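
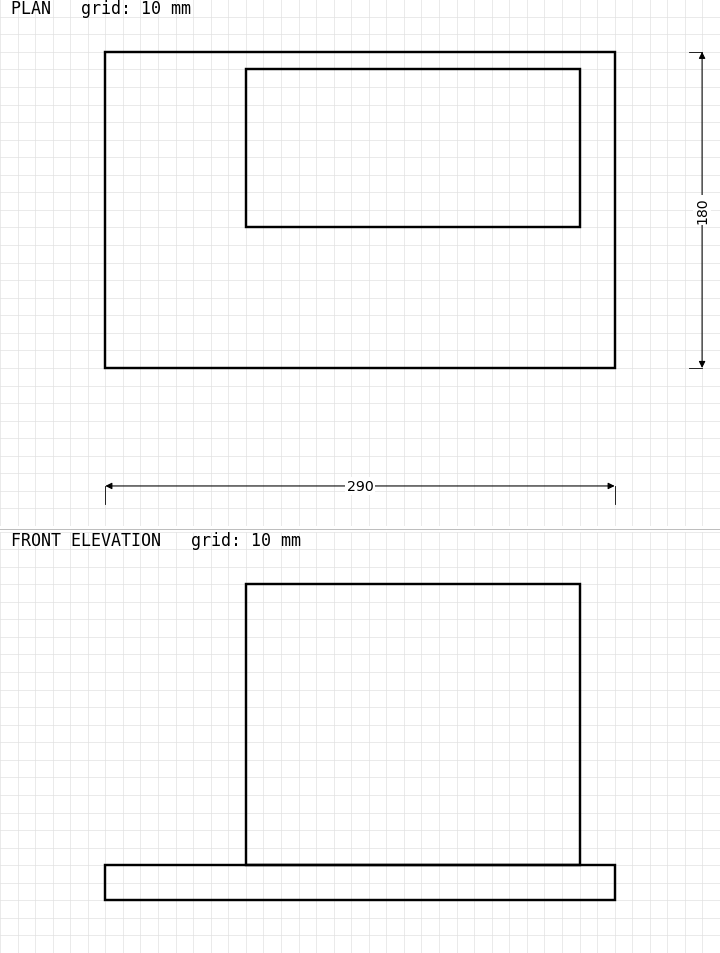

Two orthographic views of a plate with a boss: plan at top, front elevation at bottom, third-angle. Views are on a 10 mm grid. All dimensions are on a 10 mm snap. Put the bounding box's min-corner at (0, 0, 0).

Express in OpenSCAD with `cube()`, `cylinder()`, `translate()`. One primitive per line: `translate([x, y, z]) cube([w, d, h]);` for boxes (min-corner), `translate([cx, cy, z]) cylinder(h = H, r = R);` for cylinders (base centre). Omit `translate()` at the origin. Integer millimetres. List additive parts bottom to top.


cube([290, 180, 20]);
translate([80, 80, 20]) cube([190, 90, 160]);


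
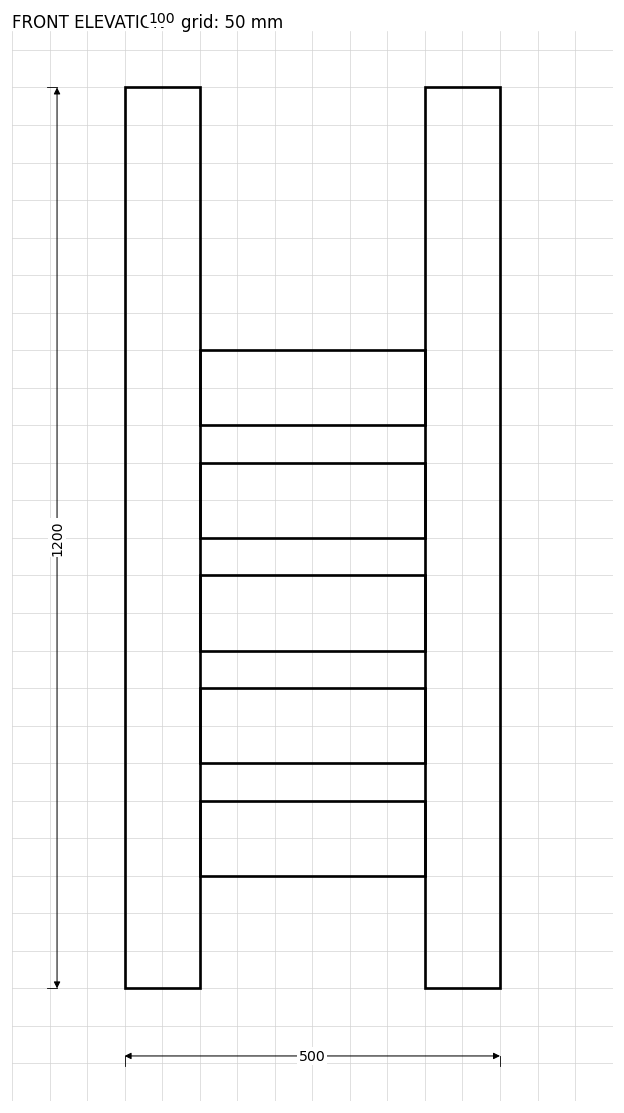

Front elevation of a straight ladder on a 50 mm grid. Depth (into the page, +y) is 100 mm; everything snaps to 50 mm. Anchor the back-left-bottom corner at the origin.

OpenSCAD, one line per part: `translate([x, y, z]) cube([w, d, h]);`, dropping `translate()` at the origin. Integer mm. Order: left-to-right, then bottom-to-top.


cube([100, 100, 1200]);
translate([100, 0, 150]) cube([300, 100, 100]);
translate([100, 0, 300]) cube([300, 100, 100]);
translate([100, 0, 450]) cube([300, 100, 100]);
translate([100, 0, 600]) cube([300, 100, 100]);
translate([100, 0, 750]) cube([300, 100, 100]);
translate([400, 0, 0]) cube([100, 100, 1200]);


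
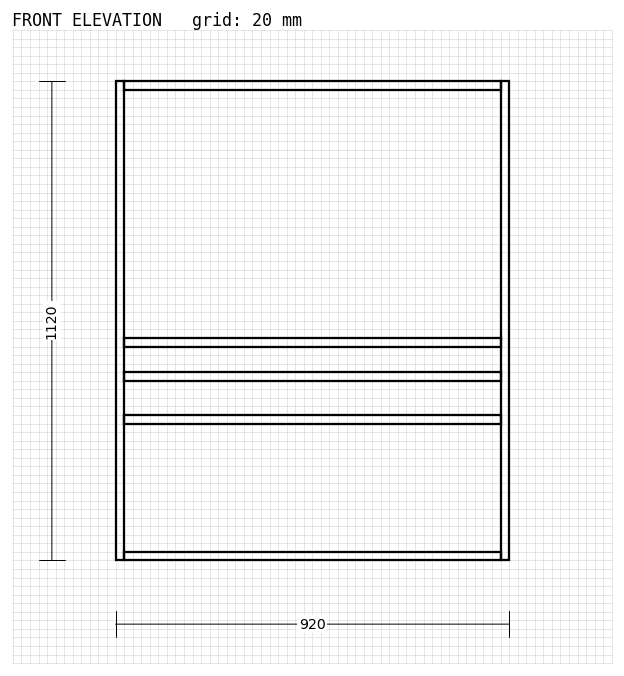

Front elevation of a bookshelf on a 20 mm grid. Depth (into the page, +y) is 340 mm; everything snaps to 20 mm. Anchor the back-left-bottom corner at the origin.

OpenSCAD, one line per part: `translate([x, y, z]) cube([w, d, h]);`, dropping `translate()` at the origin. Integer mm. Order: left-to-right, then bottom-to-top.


cube([20, 340, 1120]);
translate([20, 0, 0]) cube([880, 340, 20]);
translate([20, 0, 320]) cube([880, 340, 20]);
translate([20, 0, 420]) cube([880, 340, 20]);
translate([20, 0, 500]) cube([880, 340, 20]);
translate([20, 0, 1100]) cube([880, 340, 20]);
translate([900, 0, 0]) cube([20, 340, 1120]);


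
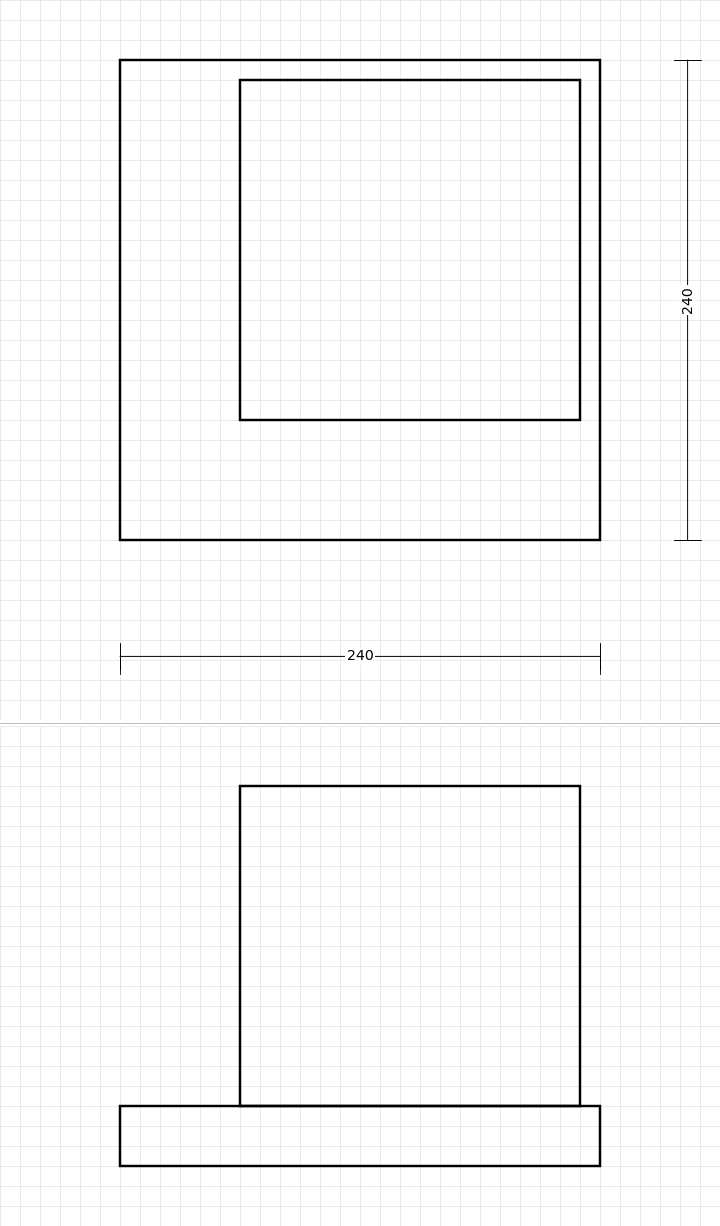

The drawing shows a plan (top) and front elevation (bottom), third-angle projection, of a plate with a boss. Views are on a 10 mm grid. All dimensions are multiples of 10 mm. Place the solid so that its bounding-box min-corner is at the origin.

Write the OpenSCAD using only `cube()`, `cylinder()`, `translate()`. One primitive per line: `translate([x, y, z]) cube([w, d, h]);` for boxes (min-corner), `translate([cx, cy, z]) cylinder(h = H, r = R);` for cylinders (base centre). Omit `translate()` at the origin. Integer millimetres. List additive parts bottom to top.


cube([240, 240, 30]);
translate([60, 60, 30]) cube([170, 170, 160]);


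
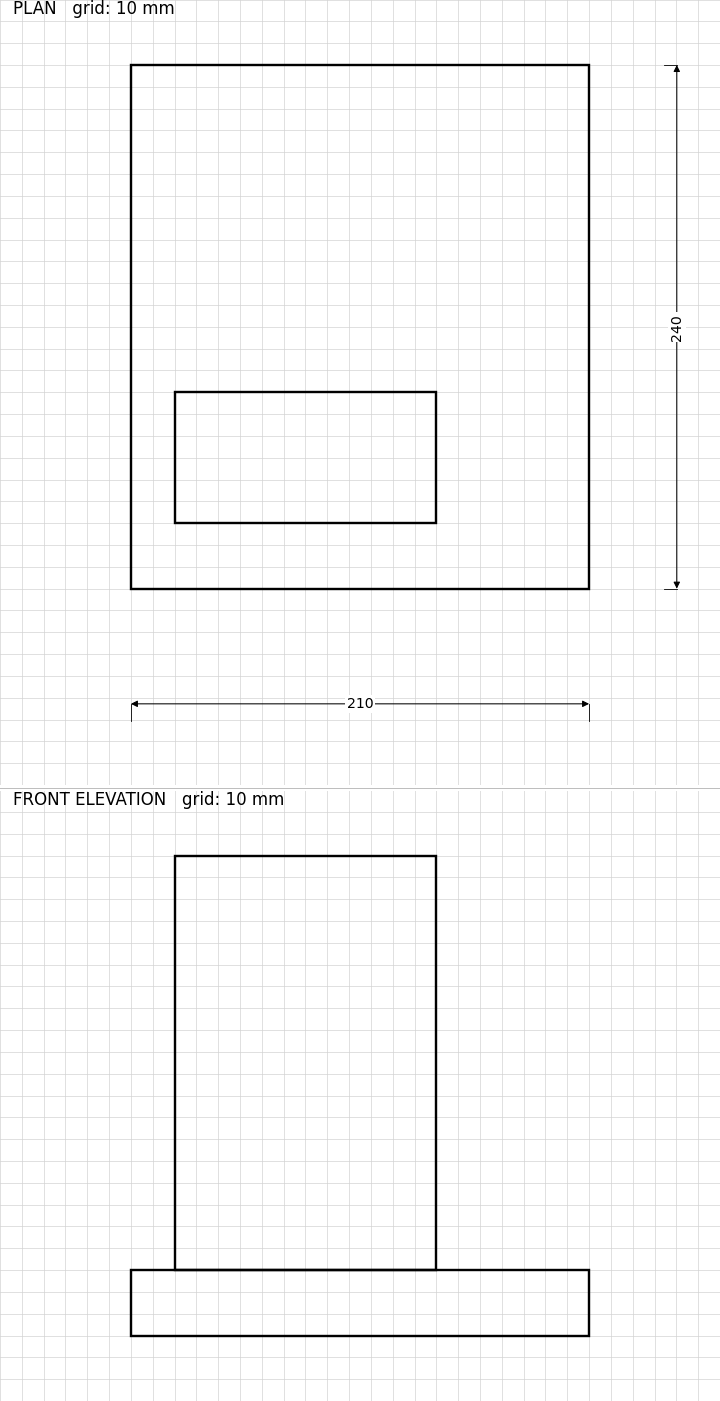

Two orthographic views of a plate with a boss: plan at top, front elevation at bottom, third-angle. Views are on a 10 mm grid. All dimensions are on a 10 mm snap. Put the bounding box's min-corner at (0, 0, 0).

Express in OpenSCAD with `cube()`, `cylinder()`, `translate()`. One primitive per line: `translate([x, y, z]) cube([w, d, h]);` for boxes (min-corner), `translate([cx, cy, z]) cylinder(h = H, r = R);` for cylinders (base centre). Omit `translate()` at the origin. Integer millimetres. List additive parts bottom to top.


cube([210, 240, 30]);
translate([20, 30, 30]) cube([120, 60, 190]);


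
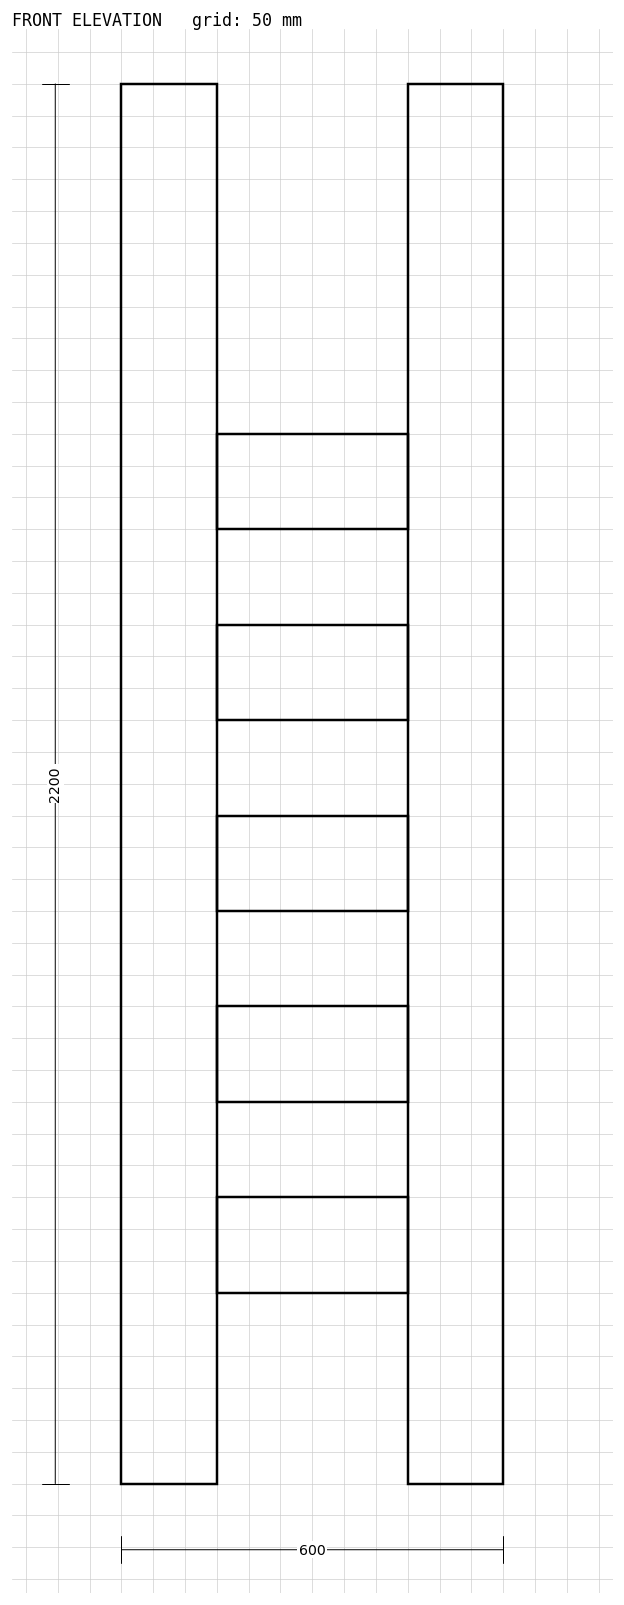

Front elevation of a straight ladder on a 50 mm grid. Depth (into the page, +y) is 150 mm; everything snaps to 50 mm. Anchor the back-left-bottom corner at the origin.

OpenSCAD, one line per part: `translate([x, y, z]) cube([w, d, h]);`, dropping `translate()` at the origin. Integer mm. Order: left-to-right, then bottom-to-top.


cube([150, 150, 2200]);
translate([150, 0, 300]) cube([300, 150, 150]);
translate([150, 0, 600]) cube([300, 150, 150]);
translate([150, 0, 900]) cube([300, 150, 150]);
translate([150, 0, 1200]) cube([300, 150, 150]);
translate([150, 0, 1500]) cube([300, 150, 150]);
translate([450, 0, 0]) cube([150, 150, 2200]);


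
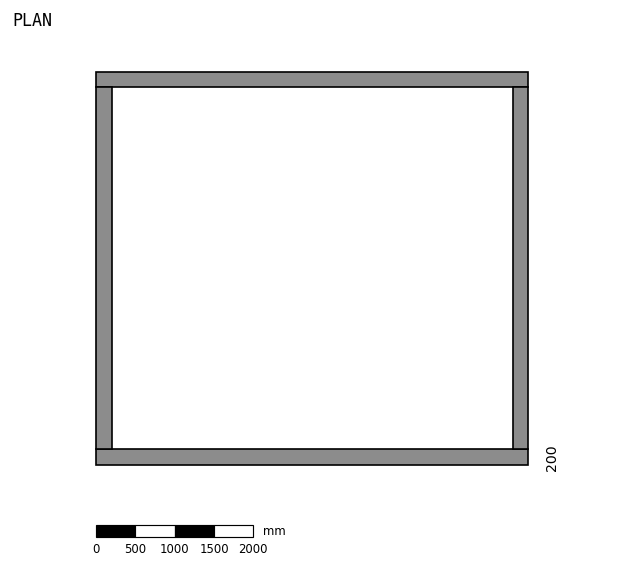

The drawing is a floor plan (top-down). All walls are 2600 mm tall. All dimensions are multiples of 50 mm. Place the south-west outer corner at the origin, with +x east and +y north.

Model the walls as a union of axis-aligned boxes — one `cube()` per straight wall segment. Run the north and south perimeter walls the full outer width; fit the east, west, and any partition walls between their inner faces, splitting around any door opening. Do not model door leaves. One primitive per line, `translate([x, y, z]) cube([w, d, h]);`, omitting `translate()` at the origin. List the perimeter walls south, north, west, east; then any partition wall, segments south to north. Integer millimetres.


cube([5500, 200, 2600]);
translate([0, 4800, 0]) cube([5500, 200, 2600]);
translate([0, 200, 0]) cube([200, 4600, 2600]);
translate([5300, 200, 0]) cube([200, 4600, 2600]);


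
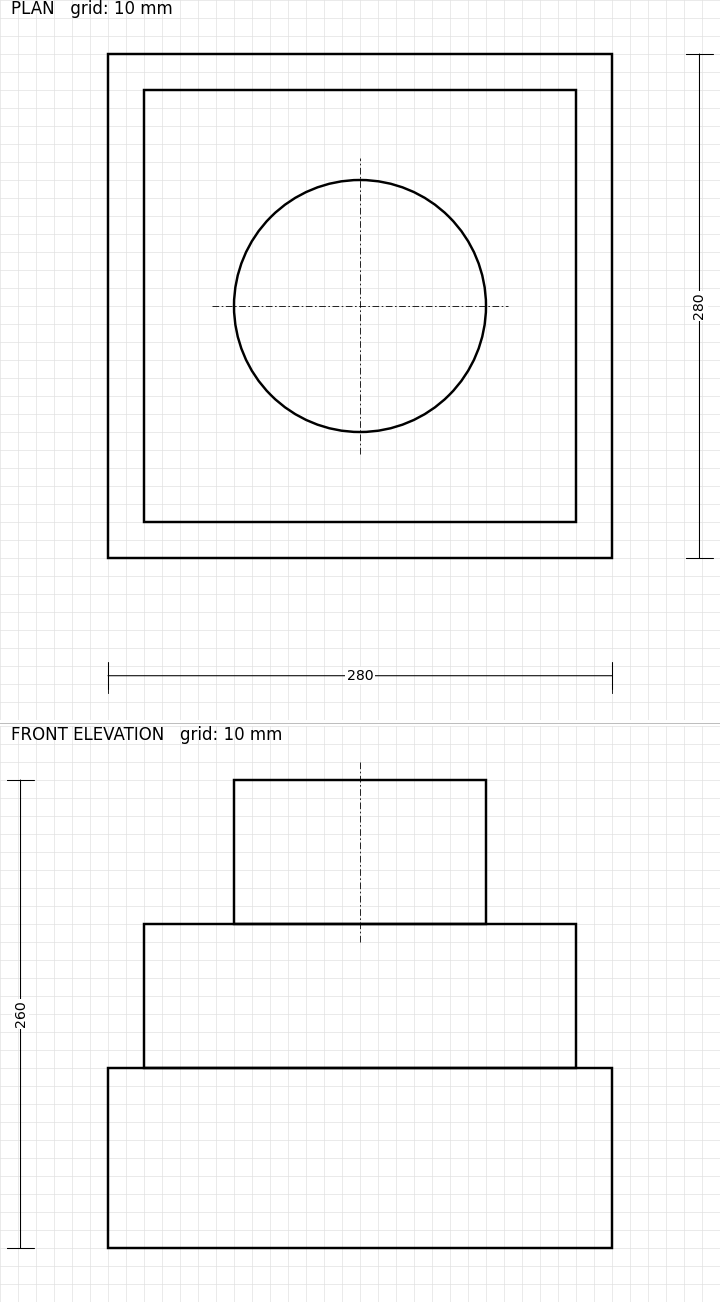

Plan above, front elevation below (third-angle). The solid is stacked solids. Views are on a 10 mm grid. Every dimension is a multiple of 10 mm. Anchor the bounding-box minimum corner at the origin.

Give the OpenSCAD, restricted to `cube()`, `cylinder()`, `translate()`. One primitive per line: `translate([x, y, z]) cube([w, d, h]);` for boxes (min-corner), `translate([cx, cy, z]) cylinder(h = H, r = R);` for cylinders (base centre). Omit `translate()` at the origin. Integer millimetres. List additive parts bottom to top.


cube([280, 280, 100]);
translate([20, 20, 100]) cube([240, 240, 80]);
translate([140, 140, 180]) cylinder(h = 80, r = 70);


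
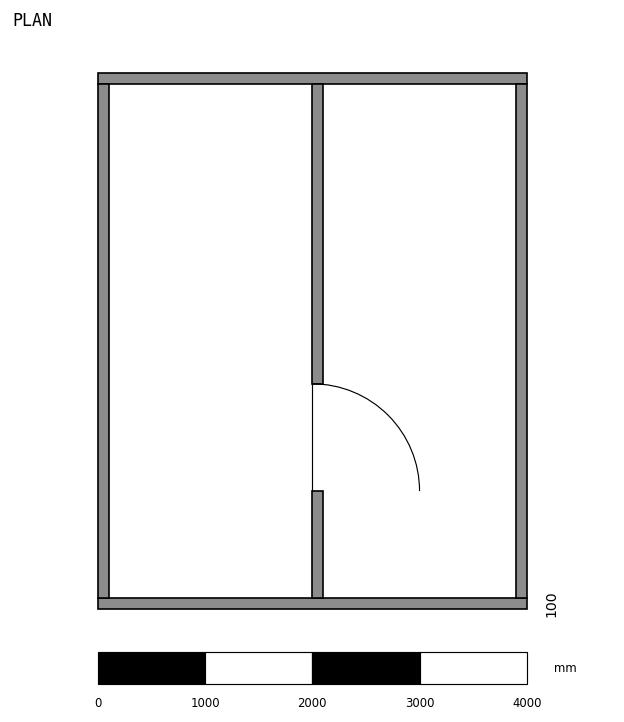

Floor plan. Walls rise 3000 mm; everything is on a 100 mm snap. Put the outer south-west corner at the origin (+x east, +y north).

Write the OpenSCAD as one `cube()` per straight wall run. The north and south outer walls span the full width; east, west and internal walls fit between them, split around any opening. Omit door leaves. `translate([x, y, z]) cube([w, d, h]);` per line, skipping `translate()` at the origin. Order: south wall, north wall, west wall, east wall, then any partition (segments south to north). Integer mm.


cube([4000, 100, 3000]);
translate([0, 4900, 0]) cube([4000, 100, 3000]);
translate([0, 100, 0]) cube([100, 4800, 3000]);
translate([3900, 100, 0]) cube([100, 4800, 3000]);
translate([2000, 100, 0]) cube([100, 1000, 3000]);
translate([2000, 2100, 0]) cube([100, 2800, 3000]);


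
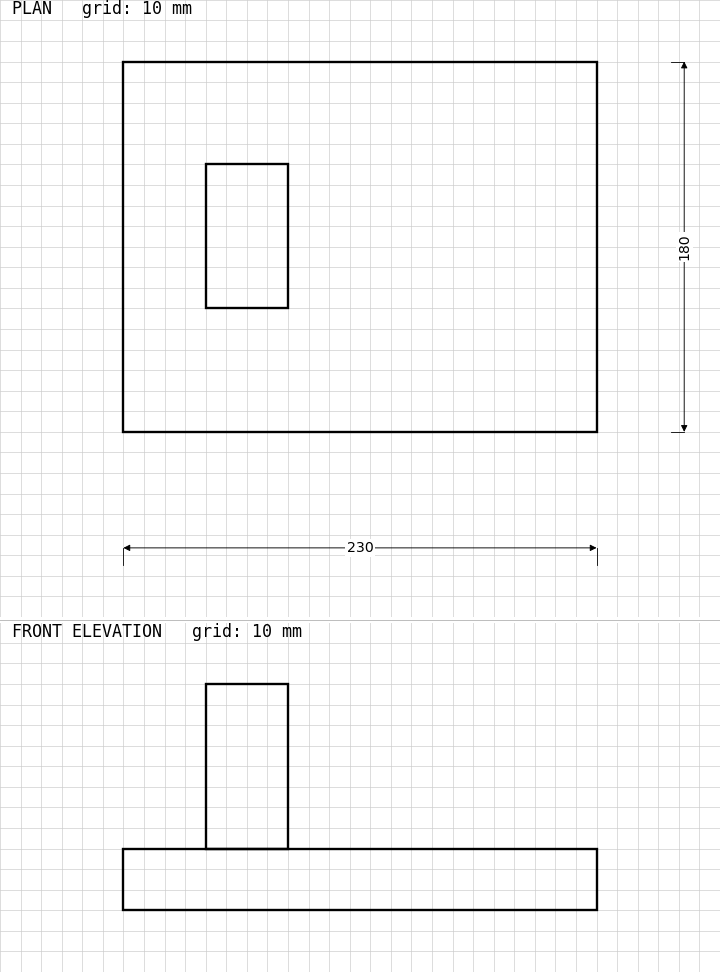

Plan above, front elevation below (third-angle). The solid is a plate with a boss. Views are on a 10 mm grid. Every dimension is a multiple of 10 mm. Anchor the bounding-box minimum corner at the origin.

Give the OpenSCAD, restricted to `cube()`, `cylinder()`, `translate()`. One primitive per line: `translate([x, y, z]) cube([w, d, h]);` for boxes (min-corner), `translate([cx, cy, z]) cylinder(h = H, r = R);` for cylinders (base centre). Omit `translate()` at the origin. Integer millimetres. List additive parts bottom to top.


cube([230, 180, 30]);
translate([40, 60, 30]) cube([40, 70, 80]);


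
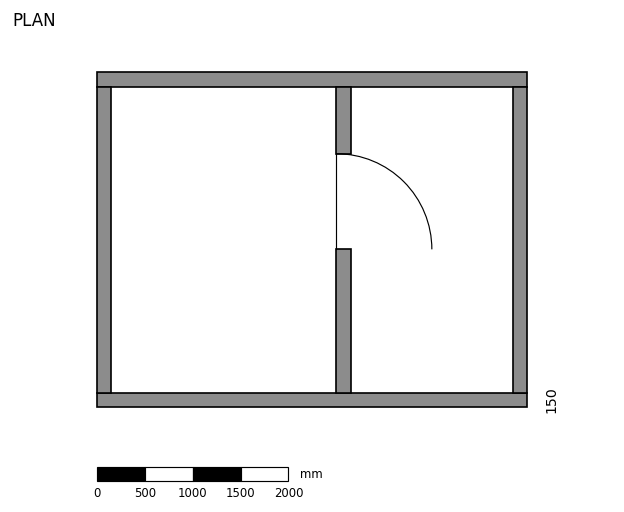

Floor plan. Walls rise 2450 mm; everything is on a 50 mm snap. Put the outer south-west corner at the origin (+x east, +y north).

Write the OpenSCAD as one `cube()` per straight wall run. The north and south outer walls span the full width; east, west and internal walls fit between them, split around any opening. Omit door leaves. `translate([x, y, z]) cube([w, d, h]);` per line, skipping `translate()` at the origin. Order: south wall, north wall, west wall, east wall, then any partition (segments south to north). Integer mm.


cube([4500, 150, 2450]);
translate([0, 3350, 0]) cube([4500, 150, 2450]);
translate([0, 150, 0]) cube([150, 3200, 2450]);
translate([4350, 150, 0]) cube([150, 3200, 2450]);
translate([2500, 150, 0]) cube([150, 1500, 2450]);
translate([2500, 2650, 0]) cube([150, 700, 2450]);


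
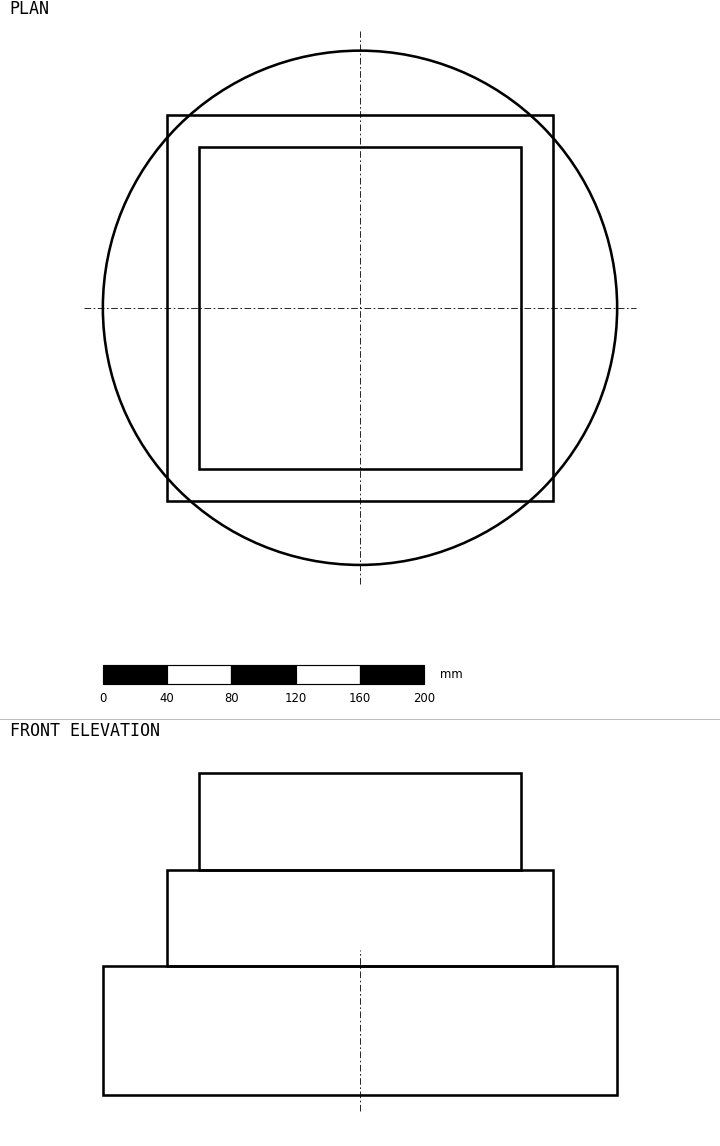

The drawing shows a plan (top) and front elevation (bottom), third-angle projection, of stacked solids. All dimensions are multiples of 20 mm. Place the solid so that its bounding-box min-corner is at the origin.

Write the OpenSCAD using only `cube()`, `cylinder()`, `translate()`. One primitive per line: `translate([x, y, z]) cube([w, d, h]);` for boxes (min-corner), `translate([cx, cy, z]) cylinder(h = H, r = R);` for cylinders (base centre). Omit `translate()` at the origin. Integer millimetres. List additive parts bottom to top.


translate([160, 160, 0]) cylinder(h = 80, r = 160);
translate([40, 40, 80]) cube([240, 240, 60]);
translate([60, 60, 140]) cube([200, 200, 60]);


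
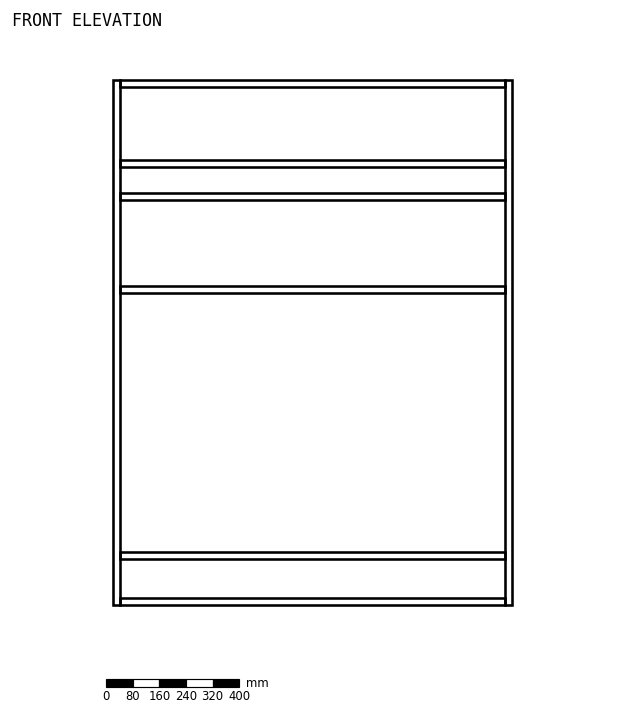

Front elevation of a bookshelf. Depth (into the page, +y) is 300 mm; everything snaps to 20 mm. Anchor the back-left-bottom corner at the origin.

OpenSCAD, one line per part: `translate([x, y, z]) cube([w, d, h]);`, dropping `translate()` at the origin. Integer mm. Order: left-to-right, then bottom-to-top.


cube([20, 300, 1580]);
translate([20, 0, 0]) cube([1160, 300, 20]);
translate([20, 0, 140]) cube([1160, 300, 20]);
translate([20, 0, 940]) cube([1160, 300, 20]);
translate([20, 0, 1220]) cube([1160, 300, 20]);
translate([20, 0, 1320]) cube([1160, 300, 20]);
translate([20, 0, 1560]) cube([1160, 300, 20]);
translate([1180, 0, 0]) cube([20, 300, 1580]);


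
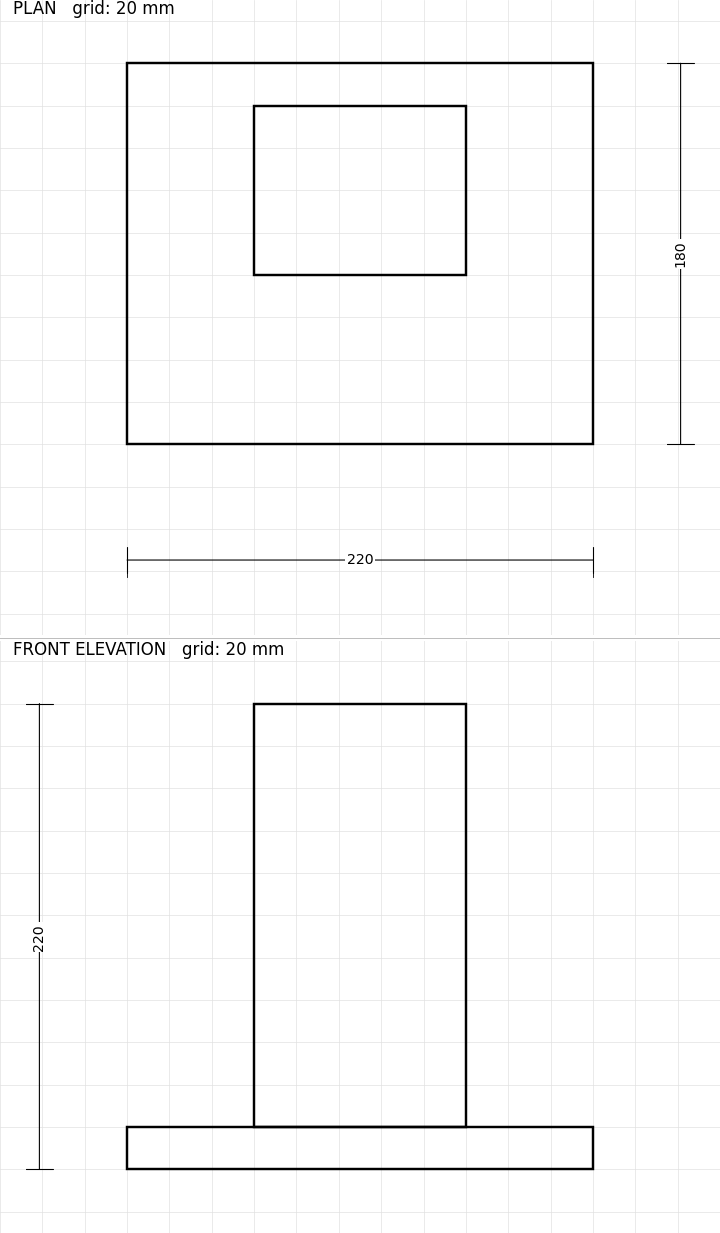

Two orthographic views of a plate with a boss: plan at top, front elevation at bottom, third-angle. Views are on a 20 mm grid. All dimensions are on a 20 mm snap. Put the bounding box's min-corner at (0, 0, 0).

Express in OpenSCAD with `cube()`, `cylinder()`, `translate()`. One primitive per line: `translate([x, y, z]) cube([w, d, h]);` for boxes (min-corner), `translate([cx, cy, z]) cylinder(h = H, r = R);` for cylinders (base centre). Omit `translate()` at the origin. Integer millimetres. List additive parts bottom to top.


cube([220, 180, 20]);
translate([60, 80, 20]) cube([100, 80, 200]);


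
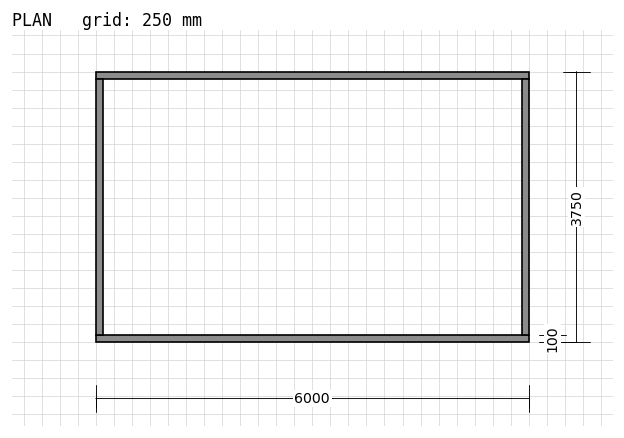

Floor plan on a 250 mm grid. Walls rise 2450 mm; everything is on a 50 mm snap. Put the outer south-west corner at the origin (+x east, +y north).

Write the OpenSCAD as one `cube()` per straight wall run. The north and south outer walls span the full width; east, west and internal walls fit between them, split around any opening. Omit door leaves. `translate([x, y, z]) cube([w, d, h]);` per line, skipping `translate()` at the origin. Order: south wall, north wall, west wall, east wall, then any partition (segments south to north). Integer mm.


cube([6000, 100, 2450]);
translate([0, 3650, 0]) cube([6000, 100, 2450]);
translate([0, 100, 0]) cube([100, 3550, 2450]);
translate([5900, 100, 0]) cube([100, 3550, 2450]);


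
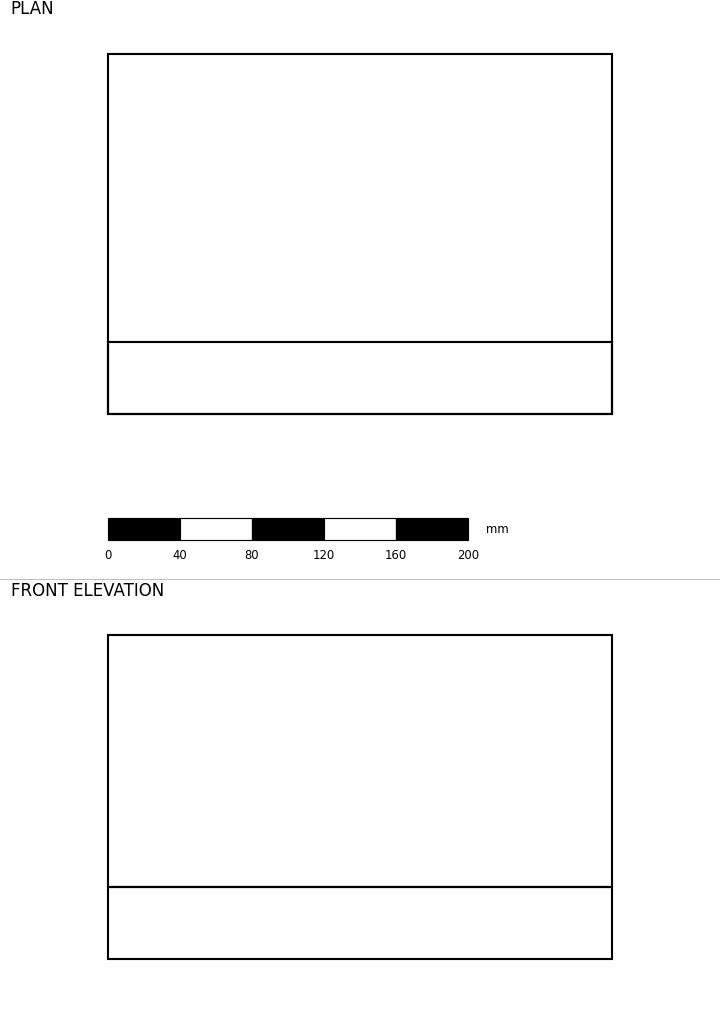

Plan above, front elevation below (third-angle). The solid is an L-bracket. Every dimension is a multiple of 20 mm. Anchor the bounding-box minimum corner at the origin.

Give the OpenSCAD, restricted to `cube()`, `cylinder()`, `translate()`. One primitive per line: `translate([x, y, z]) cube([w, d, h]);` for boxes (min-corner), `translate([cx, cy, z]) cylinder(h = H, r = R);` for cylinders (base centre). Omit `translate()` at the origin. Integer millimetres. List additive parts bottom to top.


cube([280, 200, 40]);
translate([0, 0, 40]) cube([280, 40, 140]);


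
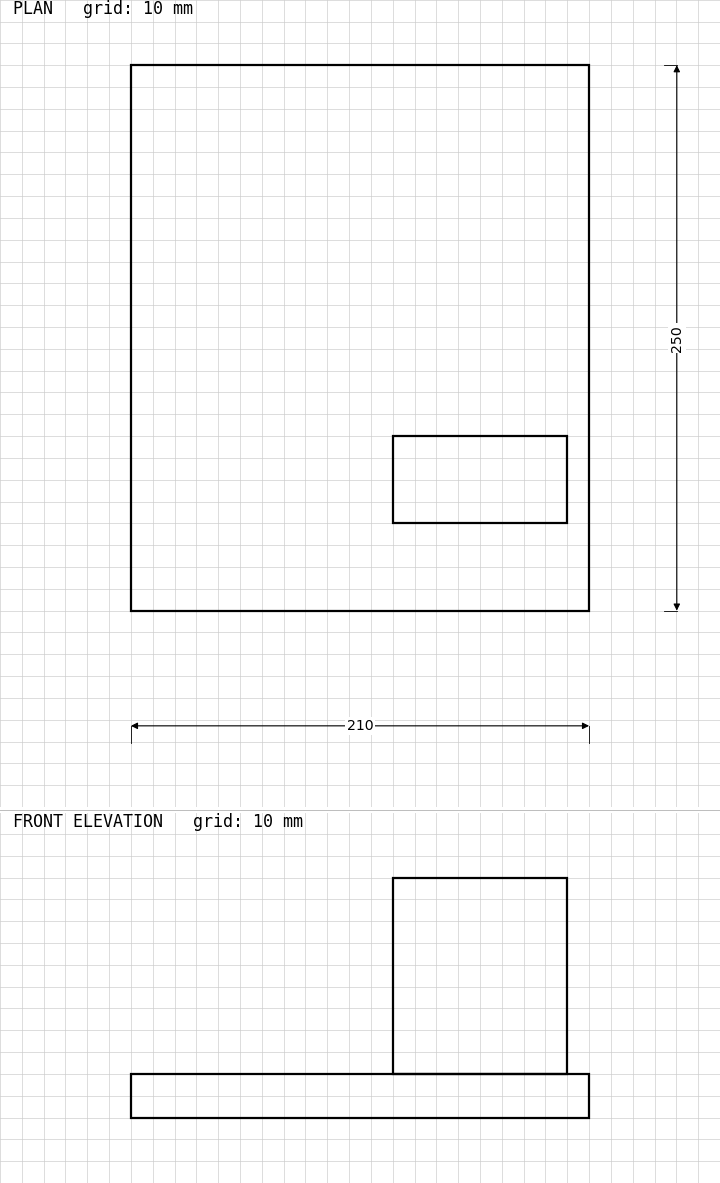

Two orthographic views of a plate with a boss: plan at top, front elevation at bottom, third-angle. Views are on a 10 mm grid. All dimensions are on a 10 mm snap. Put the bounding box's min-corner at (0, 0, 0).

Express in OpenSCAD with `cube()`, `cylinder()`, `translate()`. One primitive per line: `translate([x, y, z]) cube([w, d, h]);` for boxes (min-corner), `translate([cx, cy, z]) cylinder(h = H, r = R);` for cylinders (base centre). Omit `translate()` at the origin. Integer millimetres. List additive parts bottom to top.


cube([210, 250, 20]);
translate([120, 40, 20]) cube([80, 40, 90]);


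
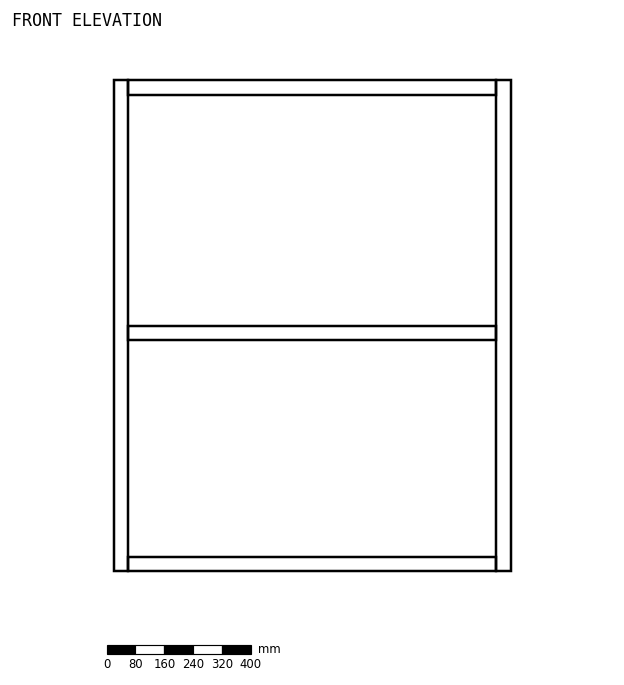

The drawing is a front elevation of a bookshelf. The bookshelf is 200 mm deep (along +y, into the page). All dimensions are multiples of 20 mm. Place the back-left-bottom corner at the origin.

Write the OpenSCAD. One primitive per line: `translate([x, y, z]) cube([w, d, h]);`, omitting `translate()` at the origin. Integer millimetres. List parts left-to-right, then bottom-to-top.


cube([40, 200, 1360]);
translate([40, 0, 0]) cube([1020, 200, 40]);
translate([40, 0, 640]) cube([1020, 200, 40]);
translate([40, 0, 1320]) cube([1020, 200, 40]);
translate([1060, 0, 0]) cube([40, 200, 1360]);


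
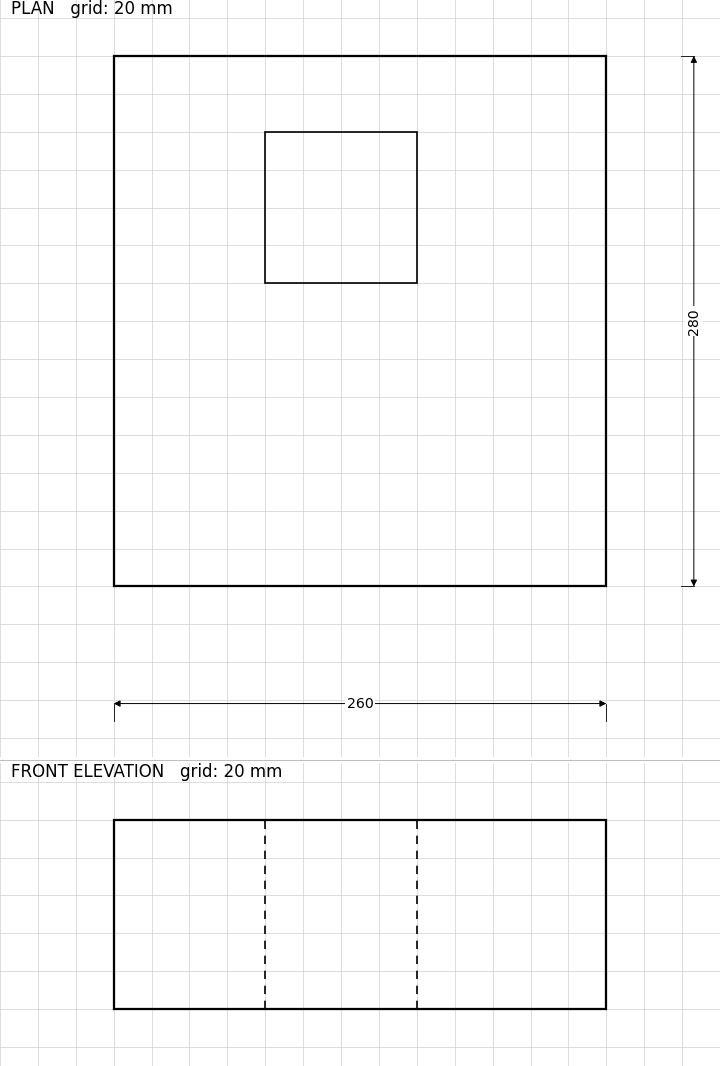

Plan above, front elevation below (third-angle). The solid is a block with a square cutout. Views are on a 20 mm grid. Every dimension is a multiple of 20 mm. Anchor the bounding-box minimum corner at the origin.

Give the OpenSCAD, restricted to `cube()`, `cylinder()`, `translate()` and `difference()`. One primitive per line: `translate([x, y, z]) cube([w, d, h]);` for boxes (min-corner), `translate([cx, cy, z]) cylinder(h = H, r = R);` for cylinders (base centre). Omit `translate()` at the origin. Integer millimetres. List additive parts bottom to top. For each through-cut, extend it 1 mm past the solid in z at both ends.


difference() {
  cube([260, 280, 100]);
  translate([80, 160, -1]) cube([80, 80, 102]);
}


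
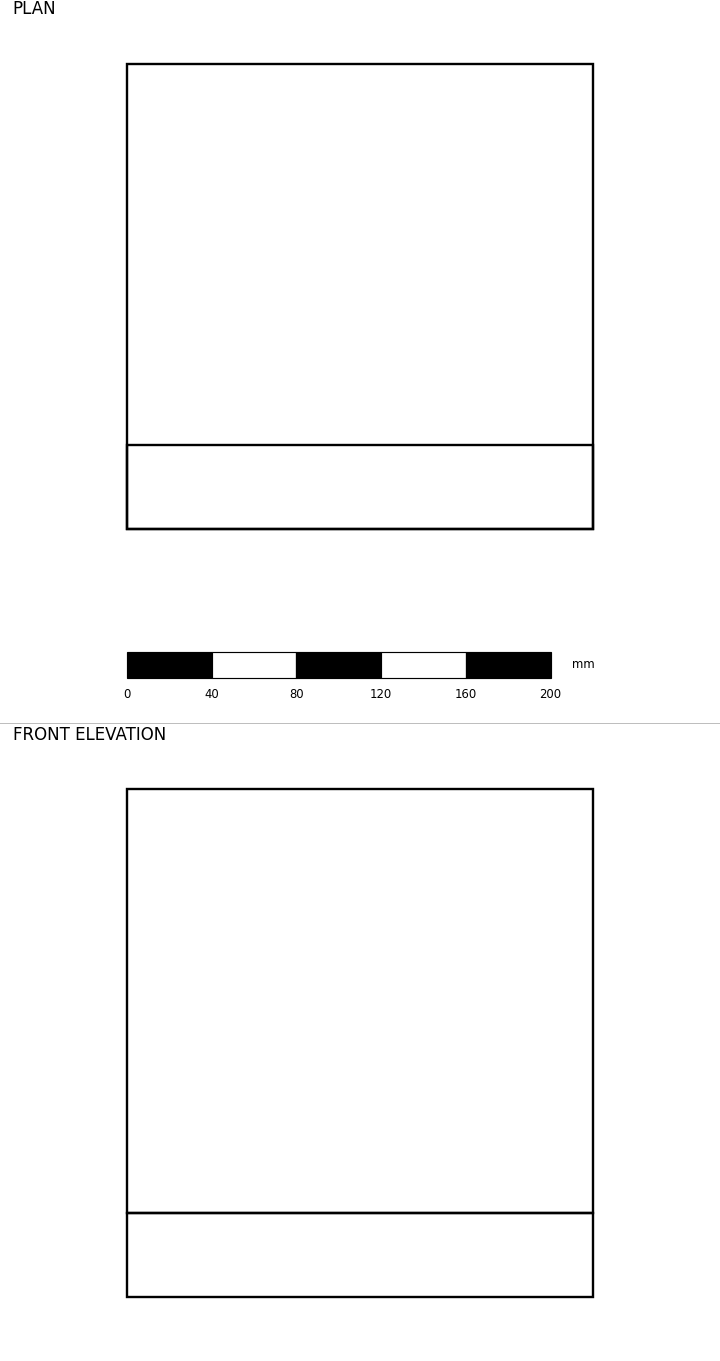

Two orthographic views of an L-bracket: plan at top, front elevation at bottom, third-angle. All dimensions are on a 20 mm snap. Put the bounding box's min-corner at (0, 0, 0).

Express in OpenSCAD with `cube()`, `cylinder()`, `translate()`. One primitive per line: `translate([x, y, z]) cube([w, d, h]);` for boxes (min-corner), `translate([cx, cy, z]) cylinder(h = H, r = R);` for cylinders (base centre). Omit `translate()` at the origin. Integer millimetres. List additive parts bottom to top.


cube([220, 220, 40]);
translate([0, 0, 40]) cube([220, 40, 200]);


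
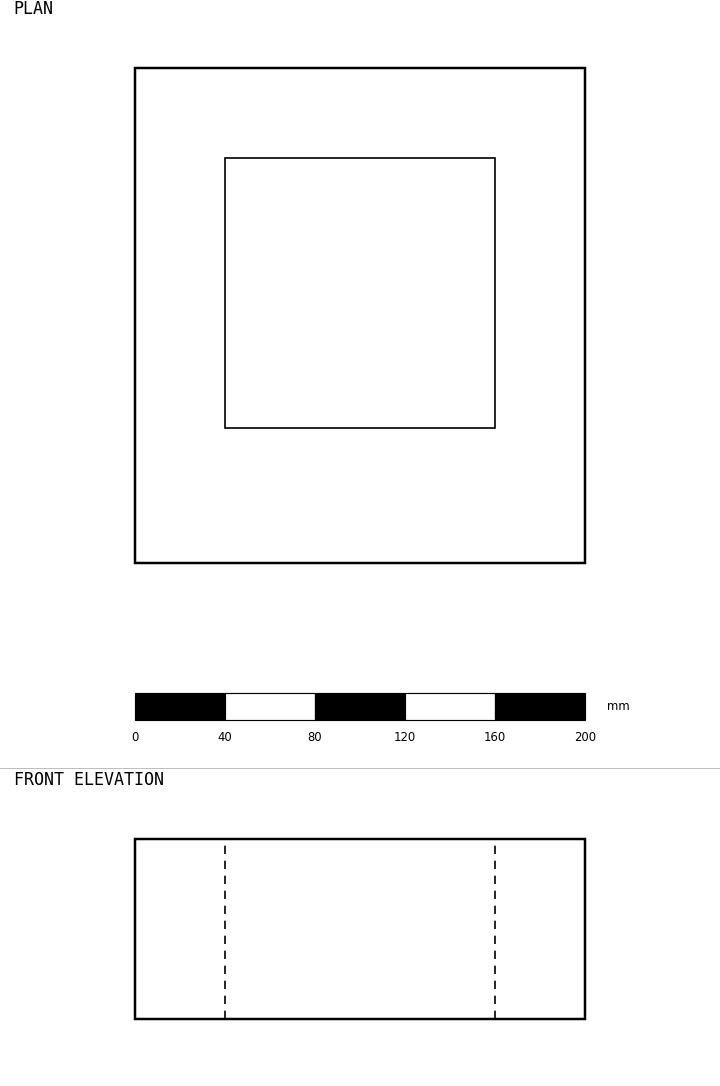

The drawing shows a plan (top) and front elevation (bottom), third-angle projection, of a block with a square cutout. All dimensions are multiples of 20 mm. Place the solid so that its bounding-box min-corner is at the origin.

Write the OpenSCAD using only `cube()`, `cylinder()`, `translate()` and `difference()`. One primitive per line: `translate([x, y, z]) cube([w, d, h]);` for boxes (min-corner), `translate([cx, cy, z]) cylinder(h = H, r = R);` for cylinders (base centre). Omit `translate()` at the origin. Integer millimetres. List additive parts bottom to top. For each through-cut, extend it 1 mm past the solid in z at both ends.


difference() {
  cube([200, 220, 80]);
  translate([40, 60, -1]) cube([120, 120, 82]);
}


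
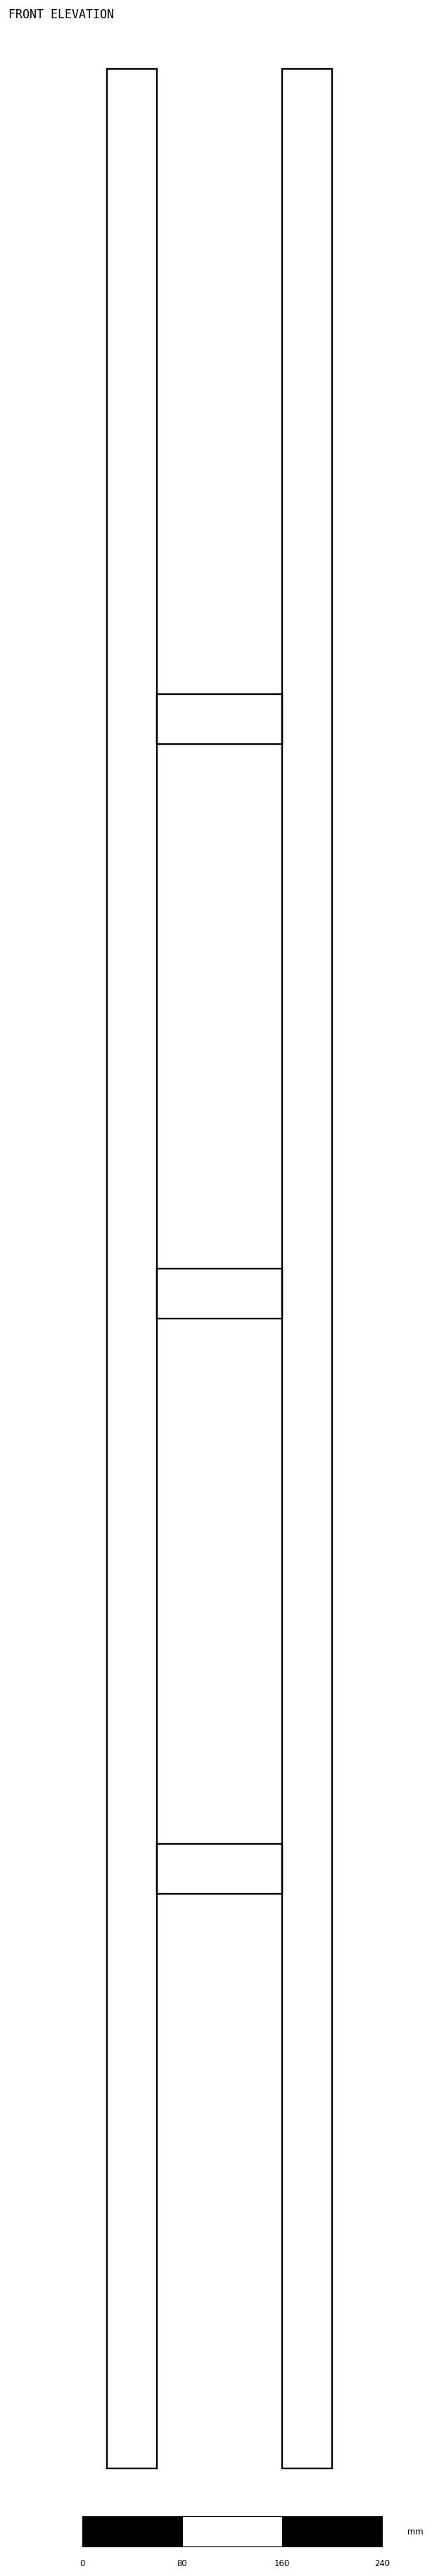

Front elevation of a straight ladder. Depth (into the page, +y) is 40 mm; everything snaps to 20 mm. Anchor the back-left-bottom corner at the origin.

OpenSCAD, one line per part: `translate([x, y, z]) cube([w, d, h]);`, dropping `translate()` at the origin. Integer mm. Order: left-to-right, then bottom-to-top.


cube([40, 40, 1920]);
translate([40, 0, 460]) cube([100, 40, 40]);
translate([40, 0, 920]) cube([100, 40, 40]);
translate([40, 0, 1380]) cube([100, 40, 40]);
translate([140, 0, 0]) cube([40, 40, 1920]);


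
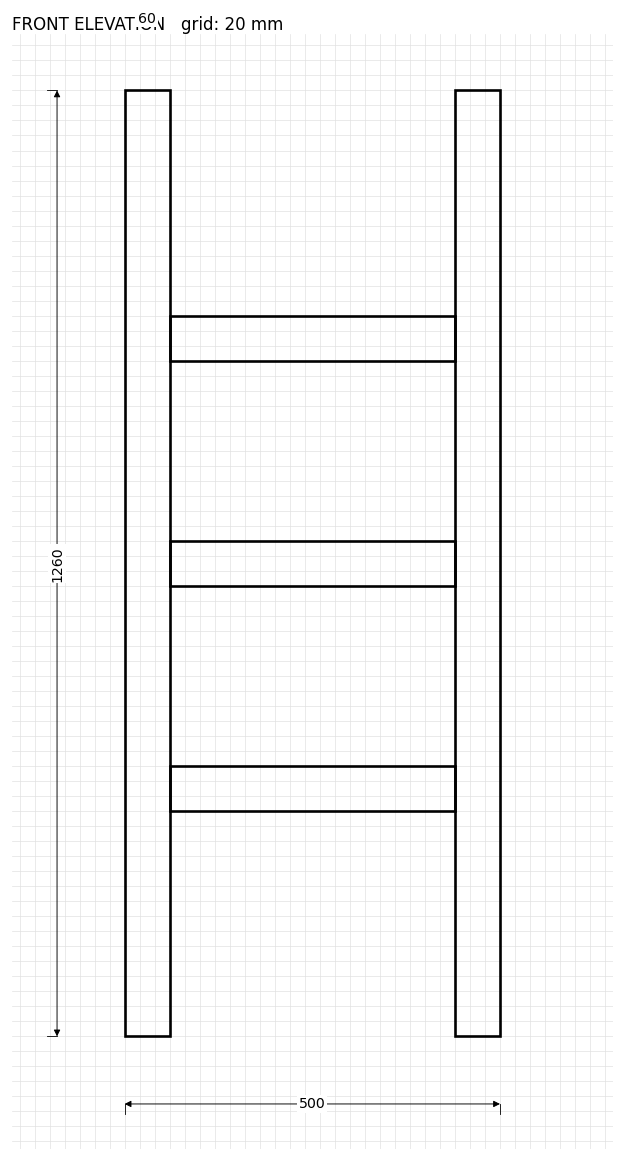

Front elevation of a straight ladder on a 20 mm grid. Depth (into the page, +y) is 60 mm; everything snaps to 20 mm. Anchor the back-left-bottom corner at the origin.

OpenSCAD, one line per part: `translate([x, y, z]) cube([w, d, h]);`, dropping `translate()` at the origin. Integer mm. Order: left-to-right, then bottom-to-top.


cube([60, 60, 1260]);
translate([60, 0, 300]) cube([380, 60, 60]);
translate([60, 0, 600]) cube([380, 60, 60]);
translate([60, 0, 900]) cube([380, 60, 60]);
translate([440, 0, 0]) cube([60, 60, 1260]);


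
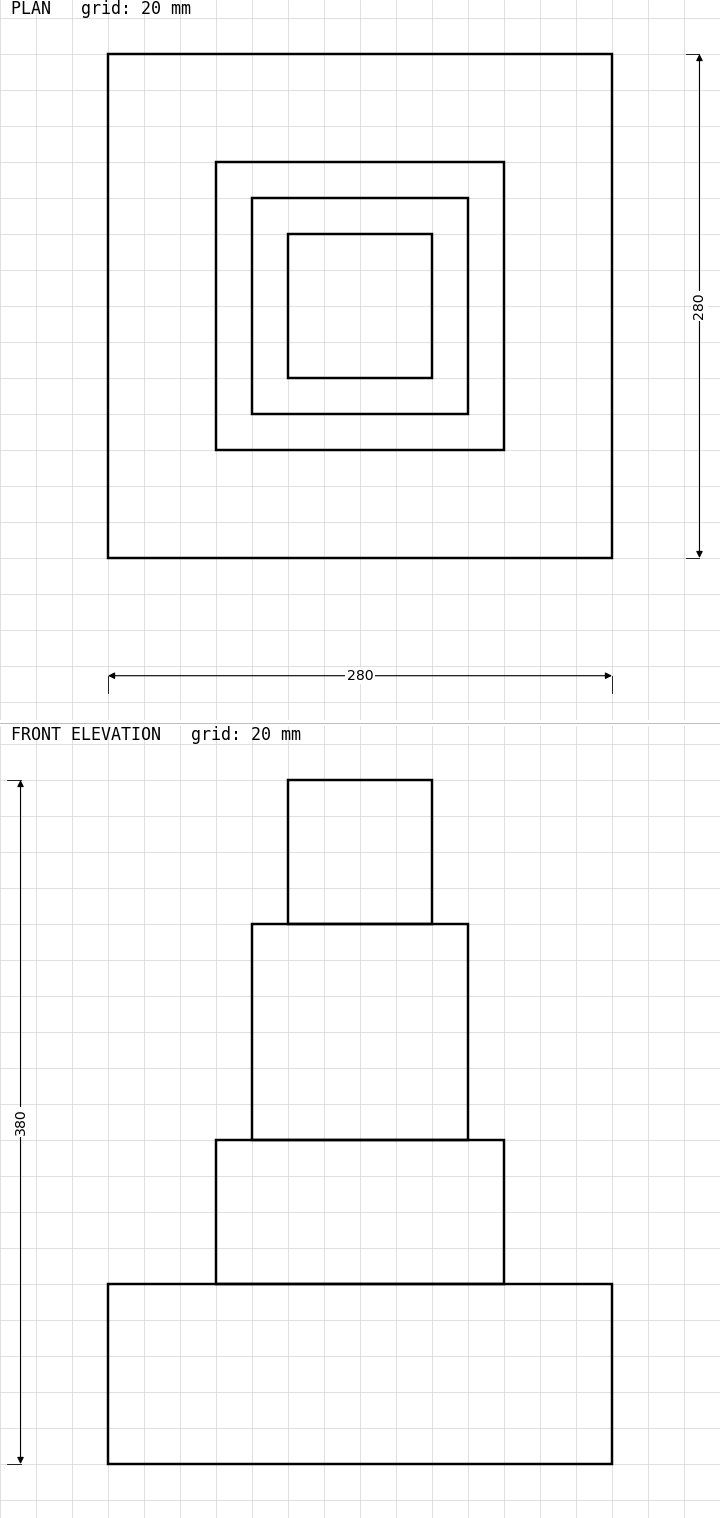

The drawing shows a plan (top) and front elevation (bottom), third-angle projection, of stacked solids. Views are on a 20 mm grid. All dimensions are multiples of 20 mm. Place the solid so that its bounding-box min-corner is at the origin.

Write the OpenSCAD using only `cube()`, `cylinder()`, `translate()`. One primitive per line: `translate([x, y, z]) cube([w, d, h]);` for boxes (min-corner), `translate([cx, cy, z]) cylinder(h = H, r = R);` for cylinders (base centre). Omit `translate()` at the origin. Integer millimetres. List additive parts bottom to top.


cube([280, 280, 100]);
translate([60, 60, 100]) cube([160, 160, 80]);
translate([80, 80, 180]) cube([120, 120, 120]);
translate([100, 100, 300]) cube([80, 80, 80]);


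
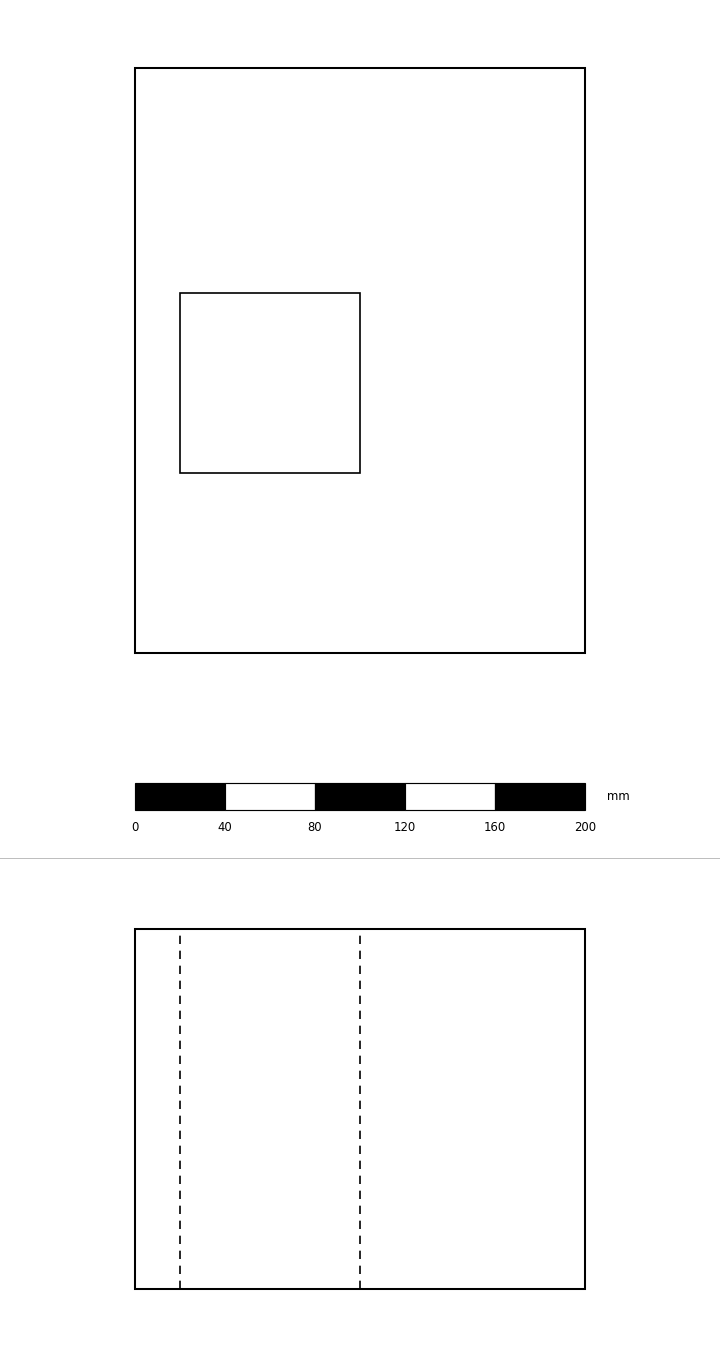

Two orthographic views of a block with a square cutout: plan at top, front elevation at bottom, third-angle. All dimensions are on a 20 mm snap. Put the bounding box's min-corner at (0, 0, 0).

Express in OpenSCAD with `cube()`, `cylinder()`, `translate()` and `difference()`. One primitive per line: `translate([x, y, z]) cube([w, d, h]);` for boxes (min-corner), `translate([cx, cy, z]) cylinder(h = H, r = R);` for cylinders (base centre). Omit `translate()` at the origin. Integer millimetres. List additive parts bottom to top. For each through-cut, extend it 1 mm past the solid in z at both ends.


difference() {
  cube([200, 260, 160]);
  translate([20, 80, -1]) cube([80, 80, 162]);
}


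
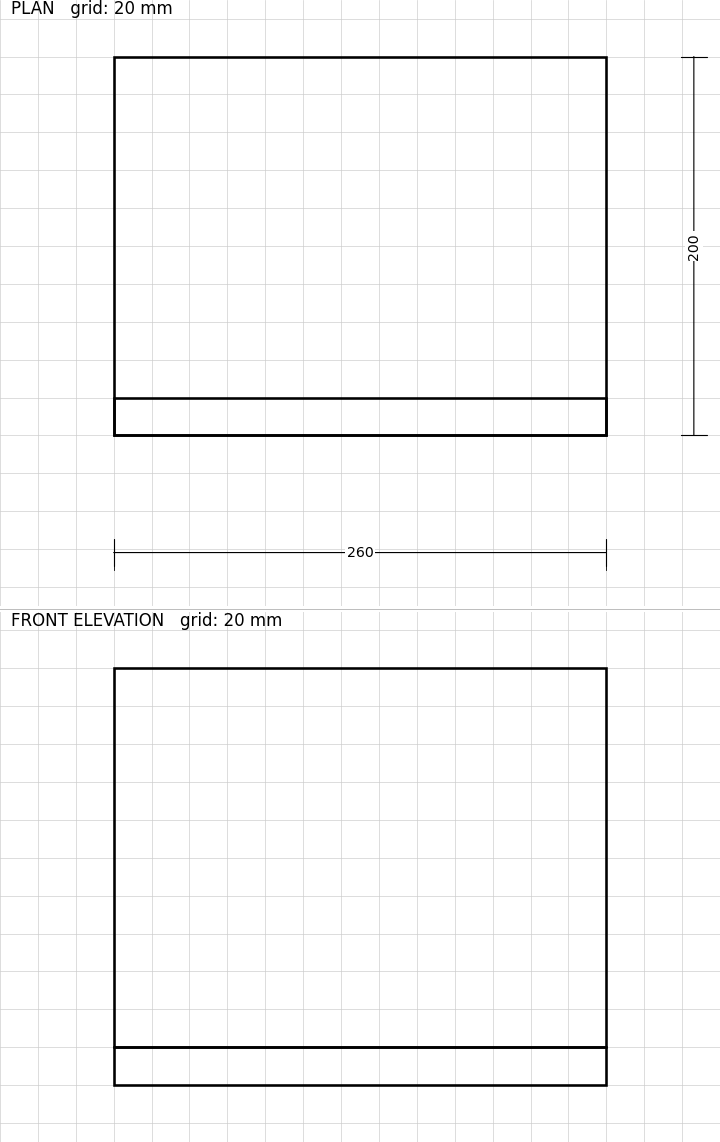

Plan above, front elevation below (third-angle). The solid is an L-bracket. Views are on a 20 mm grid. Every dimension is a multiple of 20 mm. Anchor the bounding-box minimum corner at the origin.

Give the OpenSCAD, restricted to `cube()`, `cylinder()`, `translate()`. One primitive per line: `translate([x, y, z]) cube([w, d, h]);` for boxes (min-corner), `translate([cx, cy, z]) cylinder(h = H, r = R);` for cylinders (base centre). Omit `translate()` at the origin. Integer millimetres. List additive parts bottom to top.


cube([260, 200, 20]);
translate([0, 0, 20]) cube([260, 20, 200]);


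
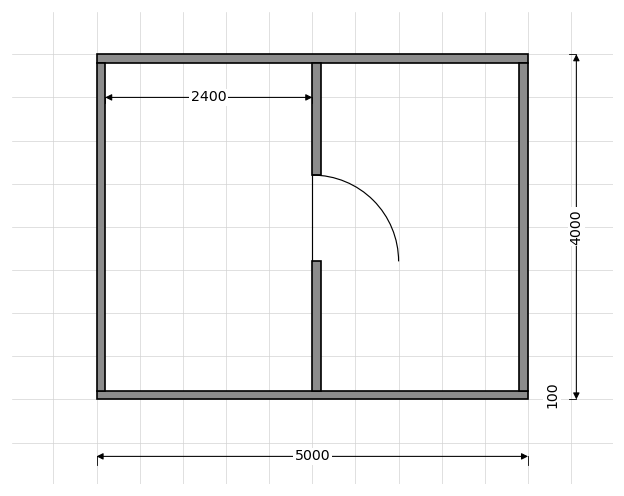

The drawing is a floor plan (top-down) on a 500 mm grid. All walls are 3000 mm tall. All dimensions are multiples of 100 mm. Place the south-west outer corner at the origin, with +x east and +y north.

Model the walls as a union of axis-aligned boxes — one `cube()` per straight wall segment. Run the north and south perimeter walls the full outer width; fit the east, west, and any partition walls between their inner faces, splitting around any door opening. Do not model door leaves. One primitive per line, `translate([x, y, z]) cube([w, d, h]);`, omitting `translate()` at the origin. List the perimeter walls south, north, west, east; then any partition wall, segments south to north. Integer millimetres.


cube([5000, 100, 3000]);
translate([0, 3900, 0]) cube([5000, 100, 3000]);
translate([0, 100, 0]) cube([100, 3800, 3000]);
translate([4900, 100, 0]) cube([100, 3800, 3000]);
translate([2500, 100, 0]) cube([100, 1500, 3000]);
translate([2500, 2600, 0]) cube([100, 1300, 3000]);


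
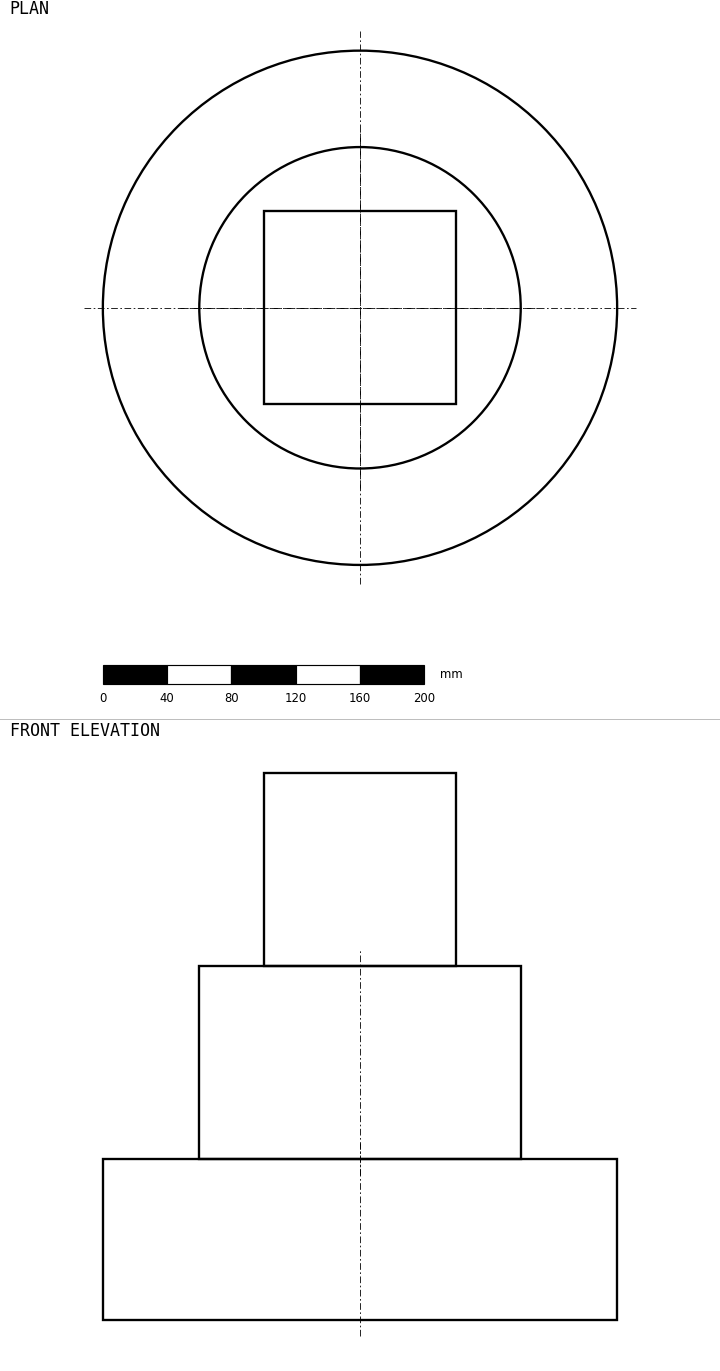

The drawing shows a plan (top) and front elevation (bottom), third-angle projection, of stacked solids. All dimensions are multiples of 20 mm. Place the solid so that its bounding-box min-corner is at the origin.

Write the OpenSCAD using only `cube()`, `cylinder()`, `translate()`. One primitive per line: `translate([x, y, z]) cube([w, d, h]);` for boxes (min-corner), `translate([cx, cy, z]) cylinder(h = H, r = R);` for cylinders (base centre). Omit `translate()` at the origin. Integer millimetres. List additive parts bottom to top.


translate([160, 160, 0]) cylinder(h = 100, r = 160);
translate([160, 160, 100]) cylinder(h = 120, r = 100);
translate([100, 100, 220]) cube([120, 120, 120]);


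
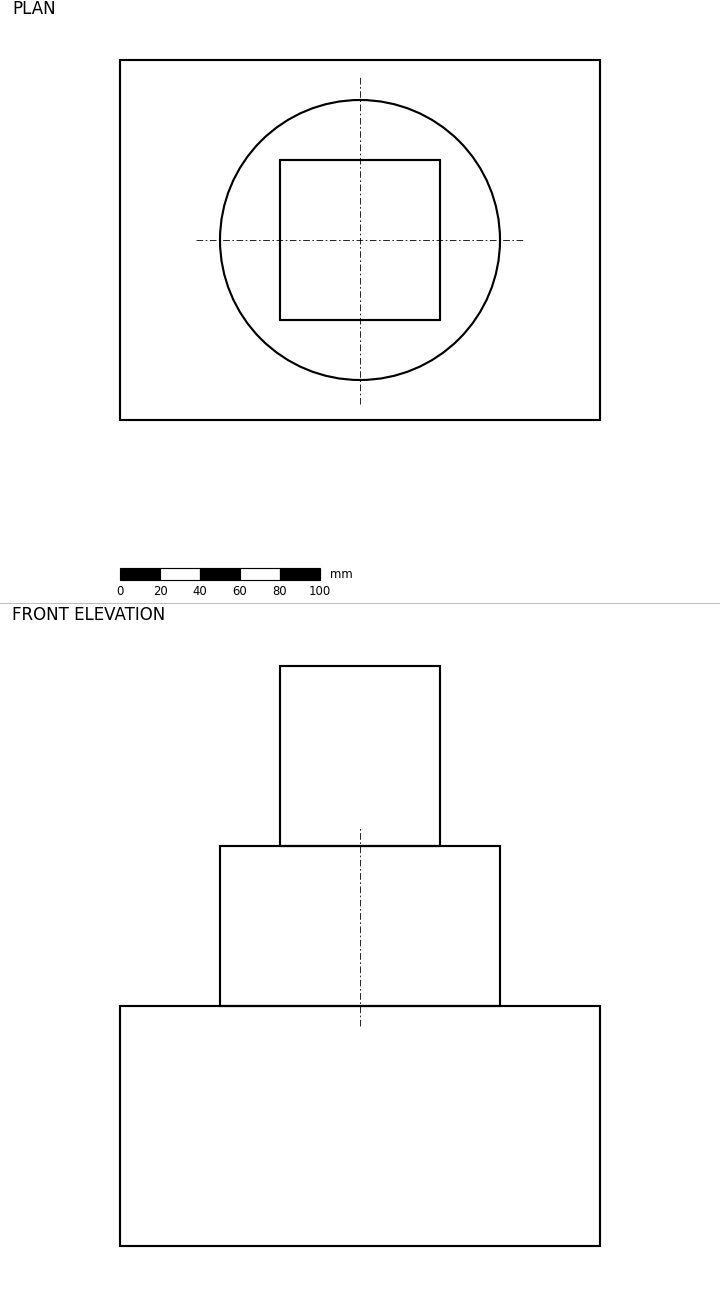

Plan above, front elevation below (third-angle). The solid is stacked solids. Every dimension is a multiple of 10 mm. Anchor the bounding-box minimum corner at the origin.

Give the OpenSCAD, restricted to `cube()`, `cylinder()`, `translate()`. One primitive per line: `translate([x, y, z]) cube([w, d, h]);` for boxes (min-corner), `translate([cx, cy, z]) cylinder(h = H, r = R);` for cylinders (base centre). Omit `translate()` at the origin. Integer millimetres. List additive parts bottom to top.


cube([240, 180, 120]);
translate([120, 90, 120]) cylinder(h = 80, r = 70);
translate([80, 50, 200]) cube([80, 80, 90]);


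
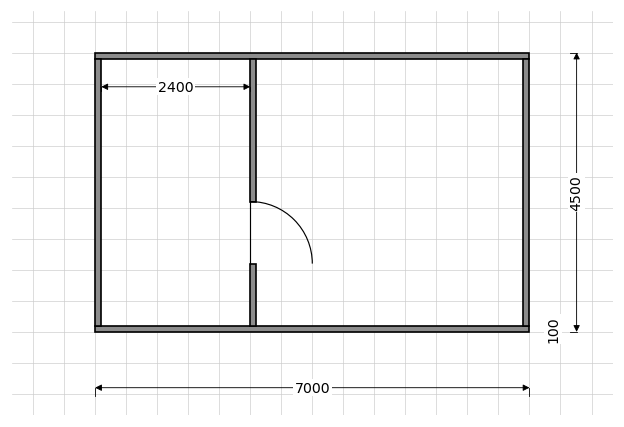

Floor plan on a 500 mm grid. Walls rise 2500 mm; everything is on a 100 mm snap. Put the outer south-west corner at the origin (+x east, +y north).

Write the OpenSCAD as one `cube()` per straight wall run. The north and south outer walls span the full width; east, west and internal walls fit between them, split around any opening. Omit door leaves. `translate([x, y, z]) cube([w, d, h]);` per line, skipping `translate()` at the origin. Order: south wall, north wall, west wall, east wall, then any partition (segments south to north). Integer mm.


cube([7000, 100, 2500]);
translate([0, 4400, 0]) cube([7000, 100, 2500]);
translate([0, 100, 0]) cube([100, 4300, 2500]);
translate([6900, 100, 0]) cube([100, 4300, 2500]);
translate([2500, 100, 0]) cube([100, 1000, 2500]);
translate([2500, 2100, 0]) cube([100, 2300, 2500]);


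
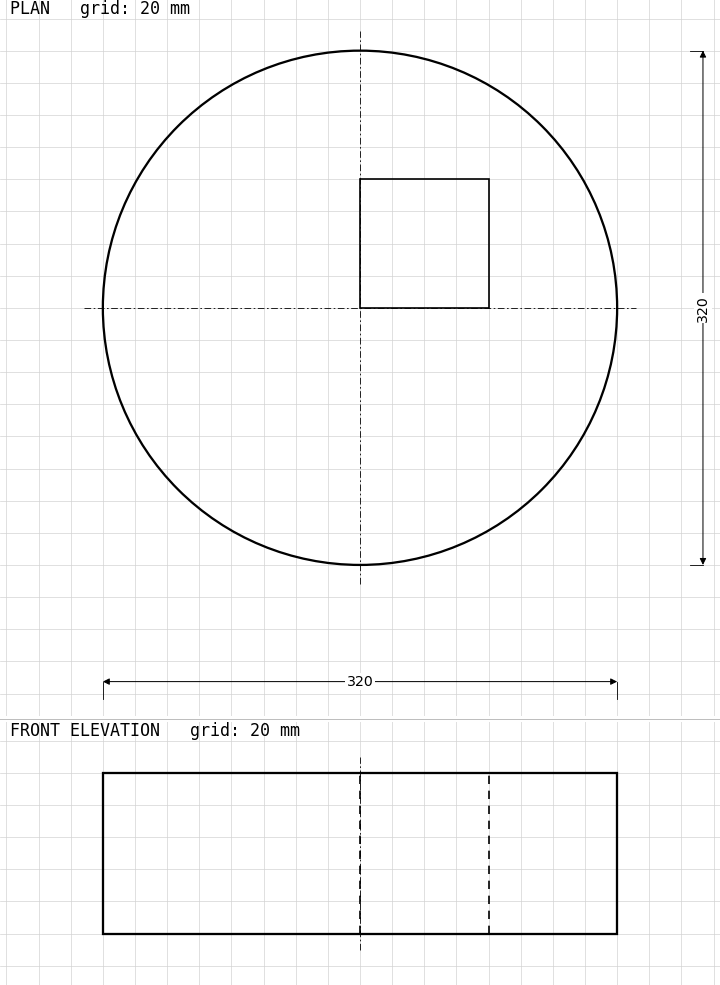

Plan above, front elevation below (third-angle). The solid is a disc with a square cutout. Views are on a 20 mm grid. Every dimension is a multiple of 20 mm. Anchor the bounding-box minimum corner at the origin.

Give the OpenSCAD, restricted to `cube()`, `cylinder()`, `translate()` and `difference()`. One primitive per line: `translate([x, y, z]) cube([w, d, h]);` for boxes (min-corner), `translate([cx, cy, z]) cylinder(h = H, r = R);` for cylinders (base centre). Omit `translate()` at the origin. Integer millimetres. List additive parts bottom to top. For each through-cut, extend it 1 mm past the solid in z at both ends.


difference() {
  translate([160, 160, 0]) cylinder(h = 100, r = 160);
  translate([160, 160, -1]) cube([80, 80, 102]);
}


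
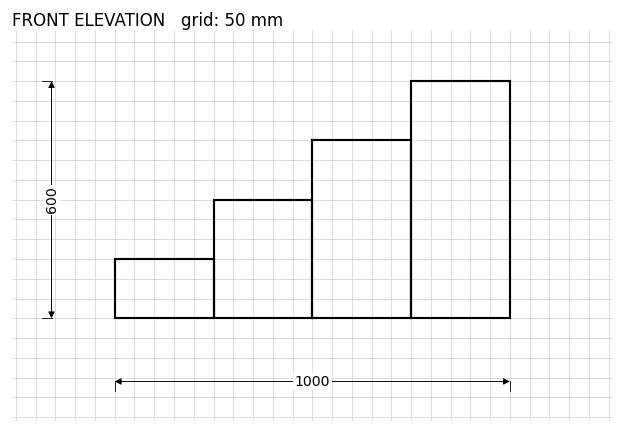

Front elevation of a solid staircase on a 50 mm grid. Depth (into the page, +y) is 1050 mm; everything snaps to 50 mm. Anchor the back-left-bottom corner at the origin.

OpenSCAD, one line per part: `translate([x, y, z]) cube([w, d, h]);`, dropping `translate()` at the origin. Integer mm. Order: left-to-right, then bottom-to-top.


cube([250, 1050, 150]);
translate([250, 0, 0]) cube([250, 1050, 300]);
translate([500, 0, 0]) cube([250, 1050, 450]);
translate([750, 0, 0]) cube([250, 1050, 600]);


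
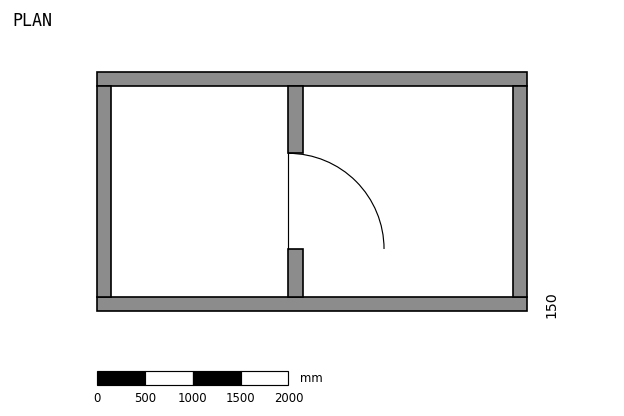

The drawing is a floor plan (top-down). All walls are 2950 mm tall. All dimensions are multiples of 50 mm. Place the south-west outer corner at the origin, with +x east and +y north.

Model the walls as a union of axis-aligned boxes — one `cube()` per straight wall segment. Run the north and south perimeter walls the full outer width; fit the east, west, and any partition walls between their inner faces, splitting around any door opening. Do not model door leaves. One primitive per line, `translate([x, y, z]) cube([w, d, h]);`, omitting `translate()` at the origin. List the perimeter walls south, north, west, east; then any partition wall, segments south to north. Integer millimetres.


cube([4500, 150, 2950]);
translate([0, 2350, 0]) cube([4500, 150, 2950]);
translate([0, 150, 0]) cube([150, 2200, 2950]);
translate([4350, 150, 0]) cube([150, 2200, 2950]);
translate([2000, 150, 0]) cube([150, 500, 2950]);
translate([2000, 1650, 0]) cube([150, 700, 2950]);
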